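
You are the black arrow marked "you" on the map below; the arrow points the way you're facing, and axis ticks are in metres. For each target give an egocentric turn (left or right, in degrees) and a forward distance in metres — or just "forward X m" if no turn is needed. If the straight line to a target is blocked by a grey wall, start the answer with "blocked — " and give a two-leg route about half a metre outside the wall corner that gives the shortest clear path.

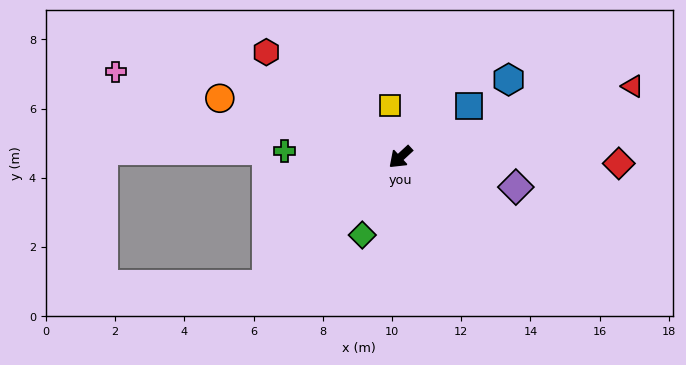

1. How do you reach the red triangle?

turn left 154°, forward 7.0 m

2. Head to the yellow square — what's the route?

turn right 121°, forward 1.5 m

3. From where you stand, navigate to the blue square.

turn left 174°, forward 2.5 m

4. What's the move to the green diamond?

turn left 21°, forward 2.5 m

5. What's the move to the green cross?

turn right 46°, forward 3.4 m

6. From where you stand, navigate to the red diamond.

turn left 136°, forward 6.3 m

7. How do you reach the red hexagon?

turn right 81°, forward 4.9 m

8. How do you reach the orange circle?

turn right 61°, forward 5.5 m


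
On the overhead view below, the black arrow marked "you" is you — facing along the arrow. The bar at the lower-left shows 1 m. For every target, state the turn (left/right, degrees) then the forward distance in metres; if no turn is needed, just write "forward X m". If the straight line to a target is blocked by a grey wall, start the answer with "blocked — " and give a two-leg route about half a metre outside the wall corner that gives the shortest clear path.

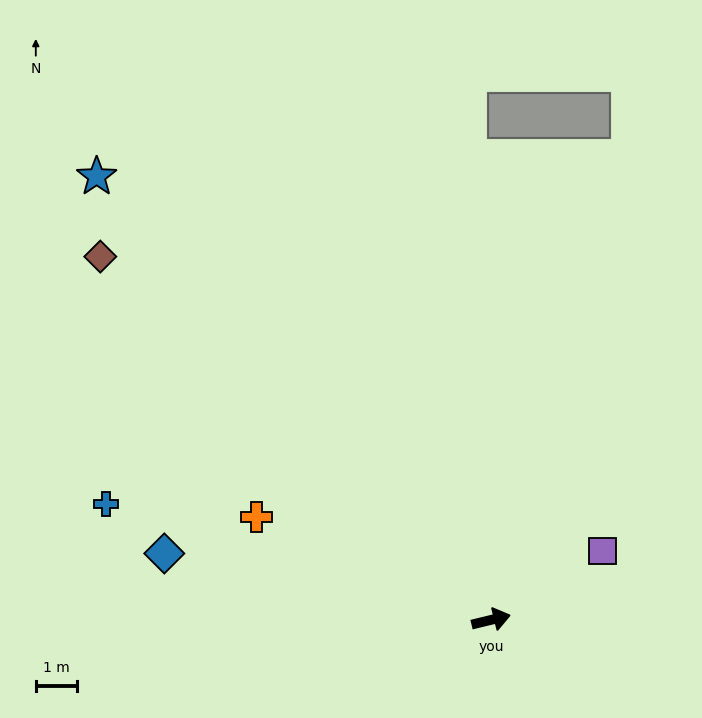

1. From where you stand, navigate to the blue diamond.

turn left 155°, forward 8.1 m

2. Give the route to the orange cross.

turn left 143°, forward 6.2 m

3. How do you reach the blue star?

turn left 118°, forward 14.4 m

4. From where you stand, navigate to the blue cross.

turn left 150°, forward 9.7 m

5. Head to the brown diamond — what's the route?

turn left 123°, forward 12.9 m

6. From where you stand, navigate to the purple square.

turn left 18°, forward 3.2 m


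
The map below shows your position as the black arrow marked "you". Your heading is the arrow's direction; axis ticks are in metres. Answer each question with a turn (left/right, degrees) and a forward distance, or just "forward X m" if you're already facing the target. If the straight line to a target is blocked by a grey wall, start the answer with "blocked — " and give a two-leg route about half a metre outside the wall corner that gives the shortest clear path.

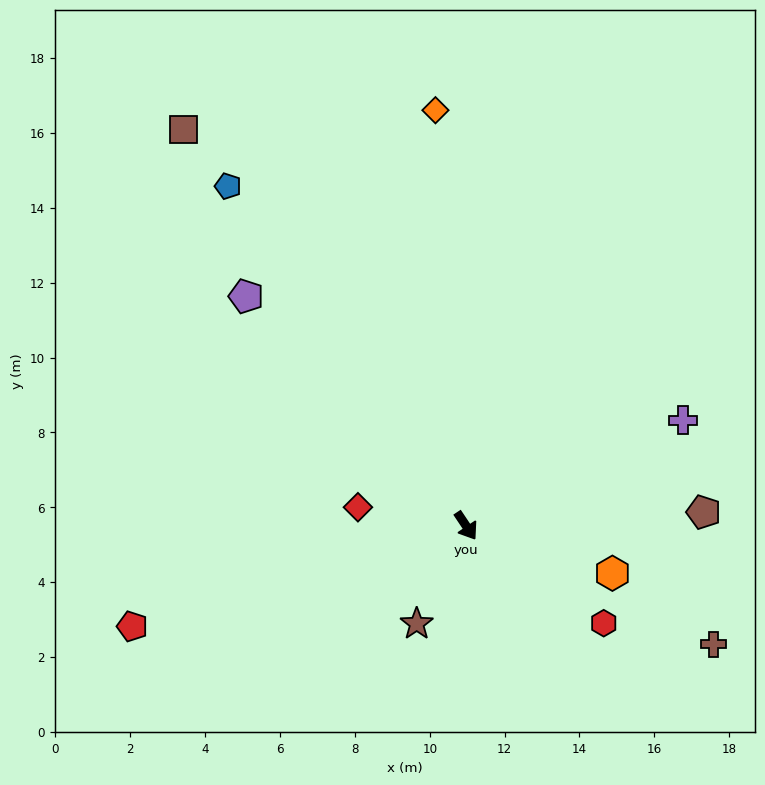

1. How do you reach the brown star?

turn right 60°, forward 2.9 m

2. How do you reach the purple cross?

turn left 82°, forward 6.4 m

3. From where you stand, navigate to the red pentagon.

turn right 107°, forward 9.3 m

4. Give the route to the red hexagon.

turn left 21°, forward 4.5 m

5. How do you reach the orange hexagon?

turn left 38°, forward 4.1 m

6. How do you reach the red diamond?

turn right 133°, forward 2.9 m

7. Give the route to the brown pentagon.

turn left 60°, forward 6.4 m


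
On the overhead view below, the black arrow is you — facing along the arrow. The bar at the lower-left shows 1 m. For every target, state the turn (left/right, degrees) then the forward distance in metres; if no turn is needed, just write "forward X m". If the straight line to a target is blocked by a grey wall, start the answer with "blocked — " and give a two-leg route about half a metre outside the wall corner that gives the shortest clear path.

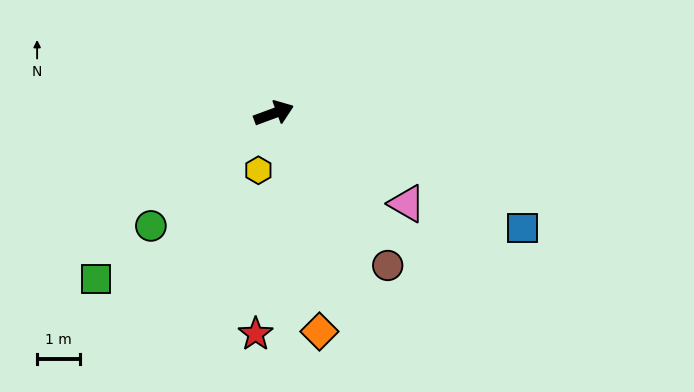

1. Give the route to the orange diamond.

turn right 98°, forward 5.1 m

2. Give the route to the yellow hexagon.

turn right 125°, forward 1.4 m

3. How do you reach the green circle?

turn right 158°, forward 3.8 m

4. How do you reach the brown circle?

turn right 73°, forward 4.4 m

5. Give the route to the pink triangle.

turn right 54°, forward 3.7 m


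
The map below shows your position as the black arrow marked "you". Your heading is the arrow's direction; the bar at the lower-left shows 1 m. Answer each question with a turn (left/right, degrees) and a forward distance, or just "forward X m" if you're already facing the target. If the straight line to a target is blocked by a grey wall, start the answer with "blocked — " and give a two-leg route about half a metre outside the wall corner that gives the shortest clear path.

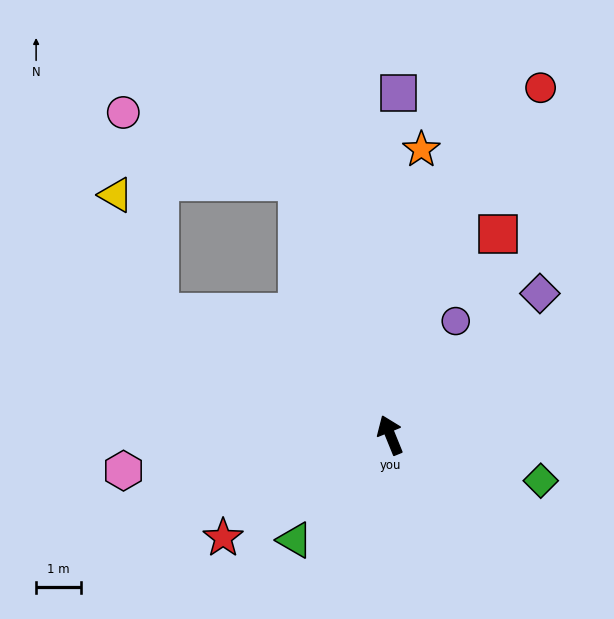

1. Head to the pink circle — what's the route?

blocked — forward 6.0 m, then turn left 46°, forward 4.2 m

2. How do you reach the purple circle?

turn right 52°, forward 2.9 m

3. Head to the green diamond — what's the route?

turn right 129°, forward 3.5 m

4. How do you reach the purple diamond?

turn right 69°, forward 4.6 m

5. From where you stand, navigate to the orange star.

turn right 28°, forward 6.4 m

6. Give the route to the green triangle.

turn left 116°, forward 3.2 m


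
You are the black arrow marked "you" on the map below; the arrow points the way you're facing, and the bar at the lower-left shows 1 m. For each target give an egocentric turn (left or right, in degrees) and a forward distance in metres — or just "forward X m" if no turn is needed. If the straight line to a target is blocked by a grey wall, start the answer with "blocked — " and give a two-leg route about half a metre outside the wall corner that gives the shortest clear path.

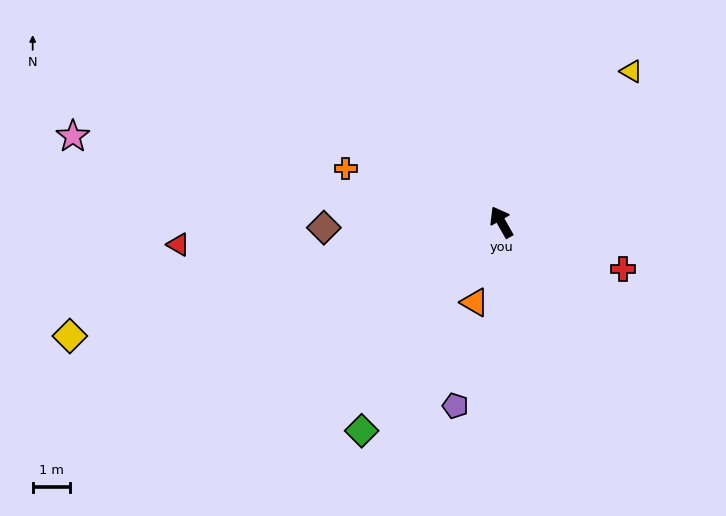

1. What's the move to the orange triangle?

turn left 132°, forward 2.3 m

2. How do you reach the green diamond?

turn left 117°, forward 6.7 m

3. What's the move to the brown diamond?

turn left 62°, forward 4.8 m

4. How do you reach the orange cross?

turn left 41°, forward 4.4 m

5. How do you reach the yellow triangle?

turn right 70°, forward 5.3 m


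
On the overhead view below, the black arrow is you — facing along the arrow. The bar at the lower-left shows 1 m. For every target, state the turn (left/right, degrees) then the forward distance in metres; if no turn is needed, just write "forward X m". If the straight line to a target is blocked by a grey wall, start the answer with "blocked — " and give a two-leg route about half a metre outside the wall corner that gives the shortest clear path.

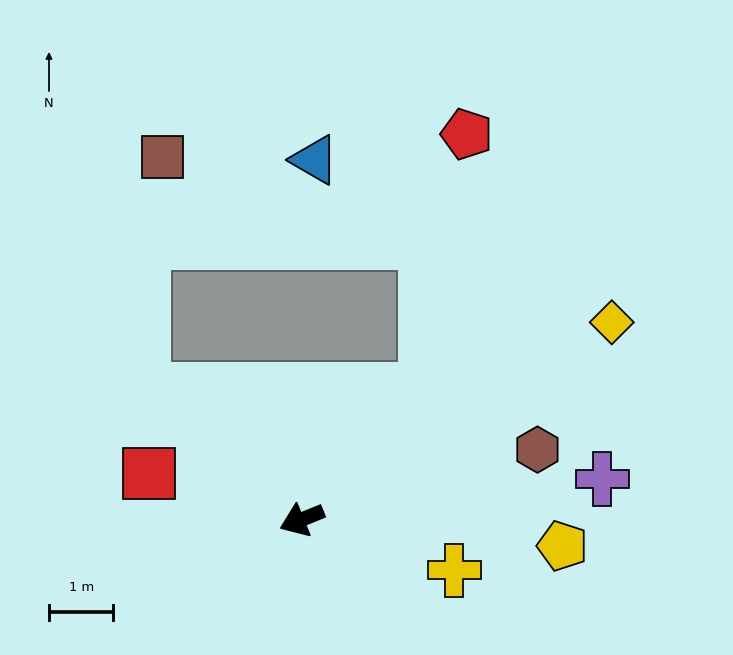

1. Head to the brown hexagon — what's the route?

turn left 174°, forward 3.8 m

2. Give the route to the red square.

turn right 39°, forward 2.5 m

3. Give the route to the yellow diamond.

turn right 170°, forward 5.7 m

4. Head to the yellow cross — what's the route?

turn left 139°, forward 2.5 m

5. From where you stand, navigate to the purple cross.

turn left 166°, forward 4.7 m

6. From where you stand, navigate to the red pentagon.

blocked — turn right 156°, forward 2.8 m, then turn left 35°, forward 4.0 m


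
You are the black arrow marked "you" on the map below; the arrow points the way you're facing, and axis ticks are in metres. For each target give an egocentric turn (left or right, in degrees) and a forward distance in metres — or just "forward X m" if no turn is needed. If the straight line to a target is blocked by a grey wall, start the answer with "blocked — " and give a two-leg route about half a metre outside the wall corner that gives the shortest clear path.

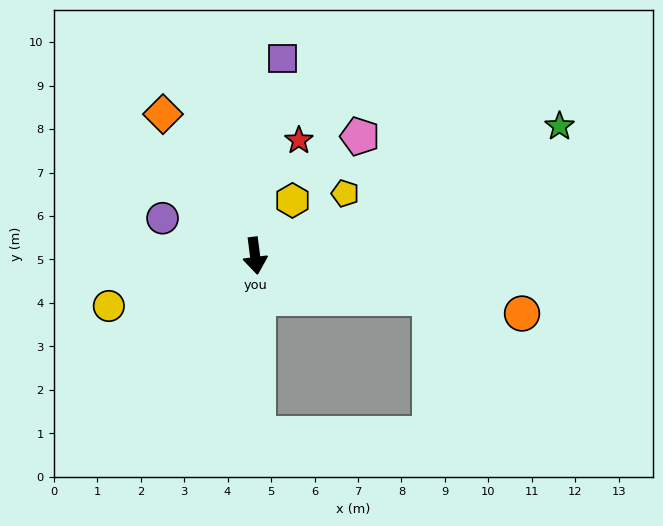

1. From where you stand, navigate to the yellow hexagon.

turn left 139°, forward 1.5 m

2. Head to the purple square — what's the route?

turn left 165°, forward 4.6 m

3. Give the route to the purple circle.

turn right 119°, forward 2.3 m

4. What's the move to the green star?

turn left 106°, forward 7.6 m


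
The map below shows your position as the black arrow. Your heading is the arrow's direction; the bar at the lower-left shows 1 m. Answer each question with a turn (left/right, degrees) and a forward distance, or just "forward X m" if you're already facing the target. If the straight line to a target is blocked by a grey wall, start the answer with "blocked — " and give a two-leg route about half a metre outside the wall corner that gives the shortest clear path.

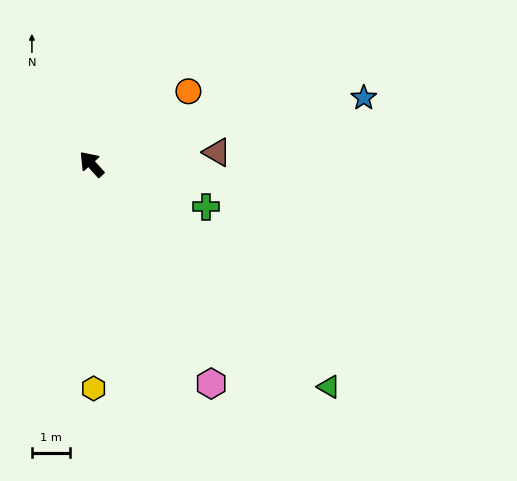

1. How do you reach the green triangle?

turn right 175°, forward 8.6 m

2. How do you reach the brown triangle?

turn right 127°, forward 3.3 m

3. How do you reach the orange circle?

turn right 95°, forward 3.2 m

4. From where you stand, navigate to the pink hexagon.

turn left 167°, forward 6.6 m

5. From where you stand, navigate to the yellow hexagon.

turn left 138°, forward 5.9 m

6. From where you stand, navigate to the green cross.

turn right 153°, forward 3.2 m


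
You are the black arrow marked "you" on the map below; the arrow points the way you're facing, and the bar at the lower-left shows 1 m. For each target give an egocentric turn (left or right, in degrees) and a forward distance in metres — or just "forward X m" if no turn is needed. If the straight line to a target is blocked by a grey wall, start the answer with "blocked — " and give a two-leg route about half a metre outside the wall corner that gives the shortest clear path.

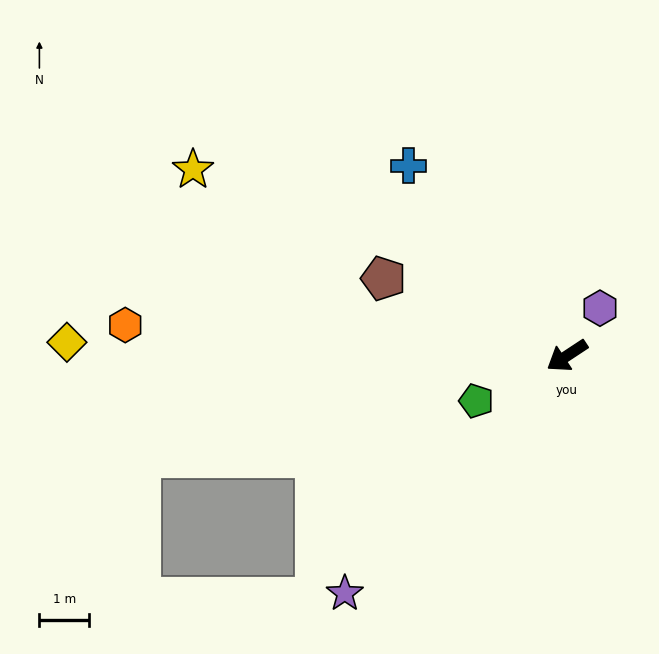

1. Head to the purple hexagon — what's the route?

turn right 158°, forward 1.2 m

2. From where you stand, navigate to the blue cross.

turn right 84°, forward 5.0 m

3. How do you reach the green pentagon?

turn right 7°, forward 2.0 m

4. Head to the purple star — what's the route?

turn left 14°, forward 6.6 m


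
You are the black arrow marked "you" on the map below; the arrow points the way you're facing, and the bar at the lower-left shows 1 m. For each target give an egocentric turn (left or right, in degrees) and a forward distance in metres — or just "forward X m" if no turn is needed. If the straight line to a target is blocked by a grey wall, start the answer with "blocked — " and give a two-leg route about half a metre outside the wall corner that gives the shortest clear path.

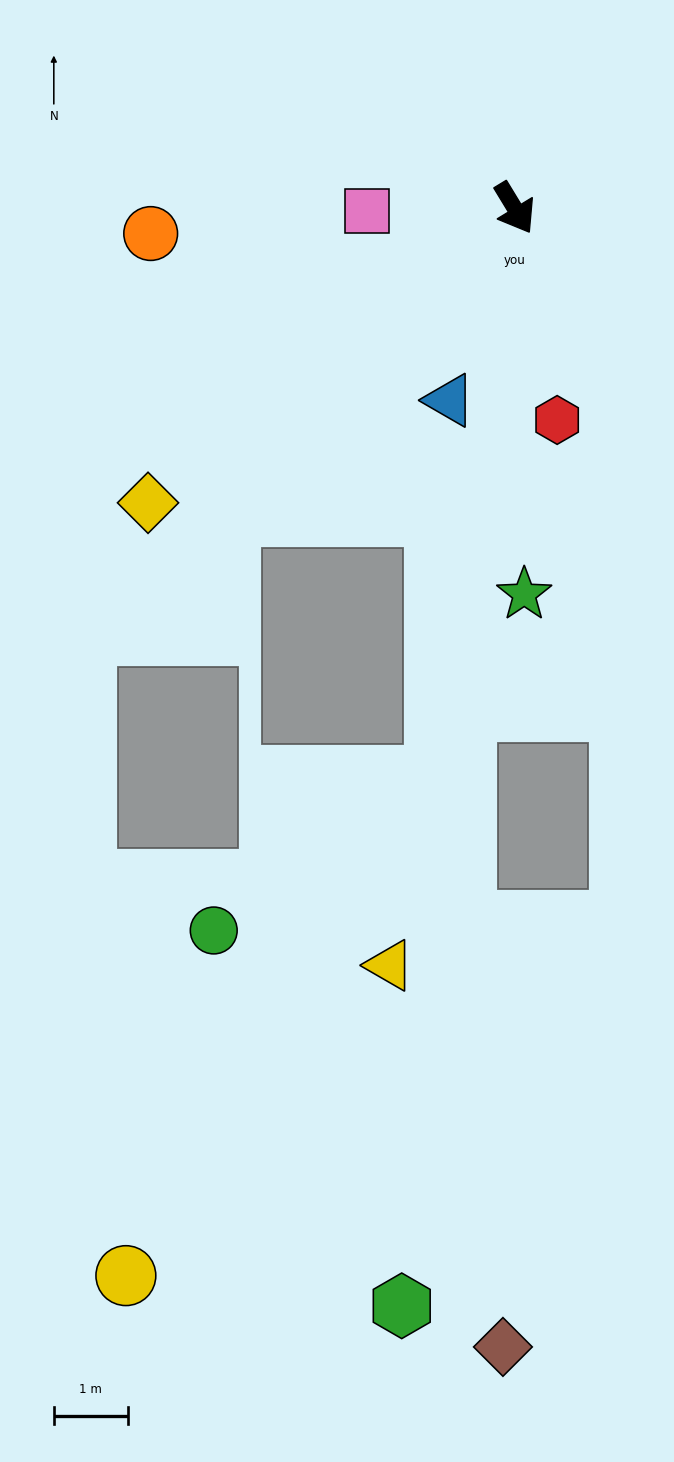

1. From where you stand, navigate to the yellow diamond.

turn right 83°, forward 6.4 m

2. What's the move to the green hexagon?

turn right 37°, forward 15.0 m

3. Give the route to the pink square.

turn right 120°, forward 2.0 m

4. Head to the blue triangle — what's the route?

turn right 50°, forward 2.7 m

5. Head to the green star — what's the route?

turn right 30°, forward 5.2 m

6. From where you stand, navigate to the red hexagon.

turn right 20°, forward 2.9 m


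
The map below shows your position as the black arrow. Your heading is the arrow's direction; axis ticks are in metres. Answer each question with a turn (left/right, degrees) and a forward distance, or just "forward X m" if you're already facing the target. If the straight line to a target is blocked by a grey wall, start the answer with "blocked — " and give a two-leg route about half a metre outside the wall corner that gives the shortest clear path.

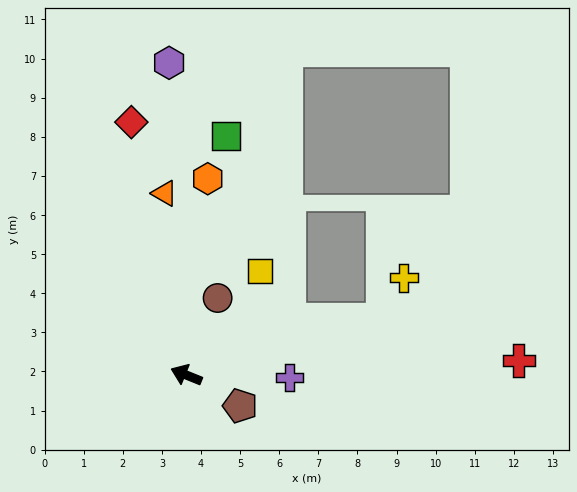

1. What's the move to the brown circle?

turn right 90°, forward 2.1 m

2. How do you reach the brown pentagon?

turn left 172°, forward 1.6 m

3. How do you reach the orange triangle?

turn right 61°, forward 4.7 m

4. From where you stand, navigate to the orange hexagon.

turn right 74°, forward 5.0 m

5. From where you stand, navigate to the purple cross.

turn right 159°, forward 2.6 m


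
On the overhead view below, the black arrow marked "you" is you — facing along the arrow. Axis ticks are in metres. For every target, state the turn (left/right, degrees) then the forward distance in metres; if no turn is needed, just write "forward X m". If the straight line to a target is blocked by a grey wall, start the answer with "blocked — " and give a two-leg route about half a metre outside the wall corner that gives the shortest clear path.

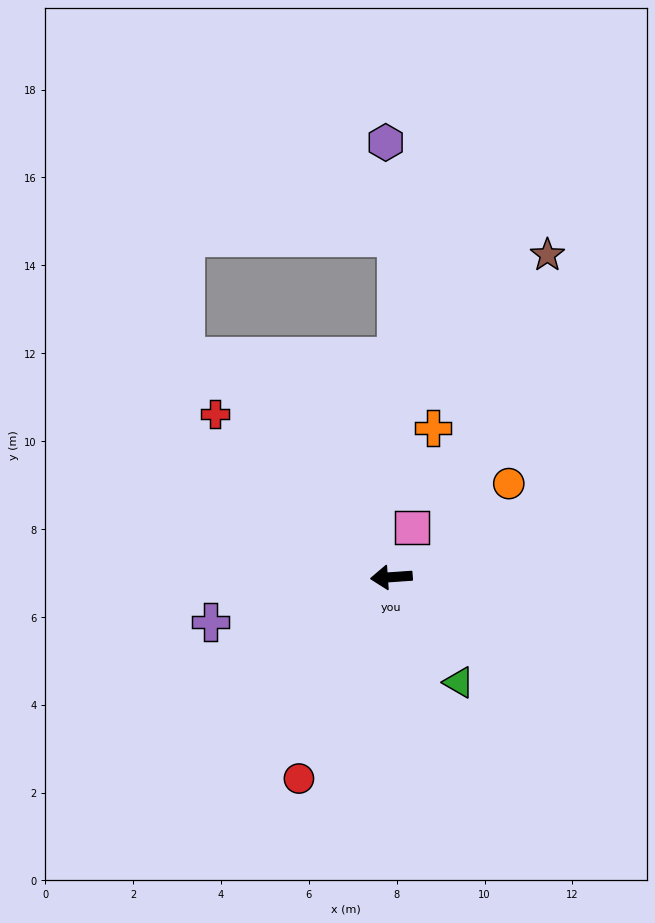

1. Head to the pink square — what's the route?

turn right 117°, forward 1.2 m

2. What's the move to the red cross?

turn right 47°, forward 5.5 m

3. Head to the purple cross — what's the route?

turn left 10°, forward 4.2 m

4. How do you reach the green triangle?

turn left 119°, forward 2.8 m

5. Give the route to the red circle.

turn left 61°, forward 5.0 m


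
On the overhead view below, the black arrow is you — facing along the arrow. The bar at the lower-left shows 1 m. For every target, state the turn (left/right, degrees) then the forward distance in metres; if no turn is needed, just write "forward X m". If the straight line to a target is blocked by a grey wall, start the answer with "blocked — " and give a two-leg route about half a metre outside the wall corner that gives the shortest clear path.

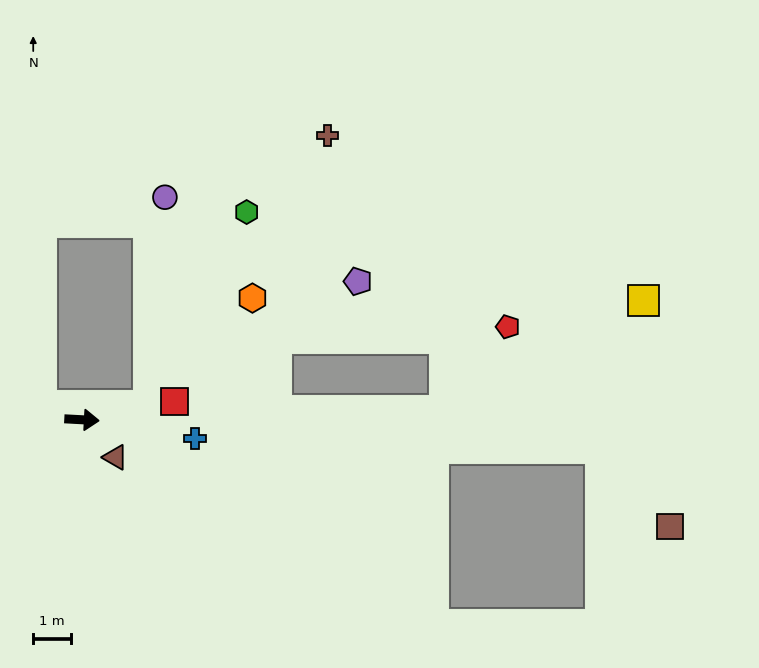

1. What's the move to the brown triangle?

turn right 45°, forward 1.3 m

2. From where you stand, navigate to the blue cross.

turn right 6°, forward 3.0 m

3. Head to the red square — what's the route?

turn left 14°, forward 2.5 m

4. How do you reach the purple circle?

blocked — turn left 15°, forward 1.8 m, then turn left 74°, forward 5.5 m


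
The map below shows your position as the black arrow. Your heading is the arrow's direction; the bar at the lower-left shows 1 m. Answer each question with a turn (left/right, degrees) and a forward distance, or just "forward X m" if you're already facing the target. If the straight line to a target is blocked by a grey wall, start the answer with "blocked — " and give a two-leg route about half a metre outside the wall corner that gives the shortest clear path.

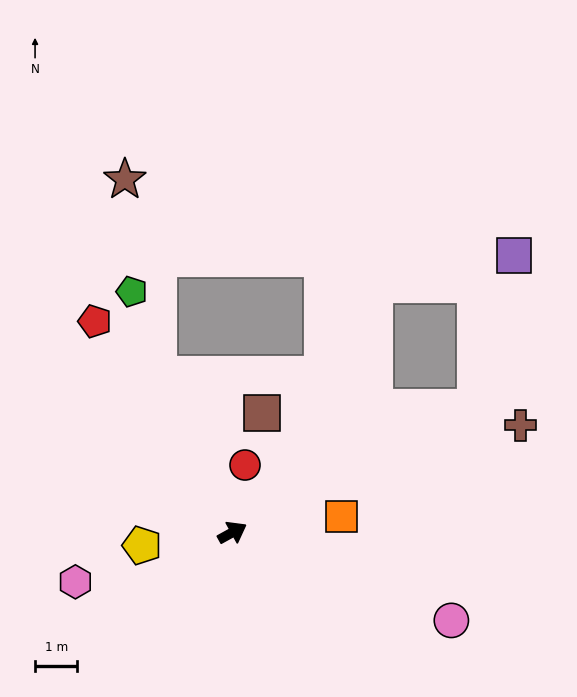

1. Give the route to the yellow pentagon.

turn left 159°, forward 2.2 m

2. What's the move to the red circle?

turn left 50°, forward 1.6 m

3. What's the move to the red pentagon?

turn left 94°, forward 5.9 m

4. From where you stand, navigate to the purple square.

blocked — turn left 31°, forward 6.7 m, then turn right 48°, forward 3.4 m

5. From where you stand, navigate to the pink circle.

turn right 51°, forward 5.6 m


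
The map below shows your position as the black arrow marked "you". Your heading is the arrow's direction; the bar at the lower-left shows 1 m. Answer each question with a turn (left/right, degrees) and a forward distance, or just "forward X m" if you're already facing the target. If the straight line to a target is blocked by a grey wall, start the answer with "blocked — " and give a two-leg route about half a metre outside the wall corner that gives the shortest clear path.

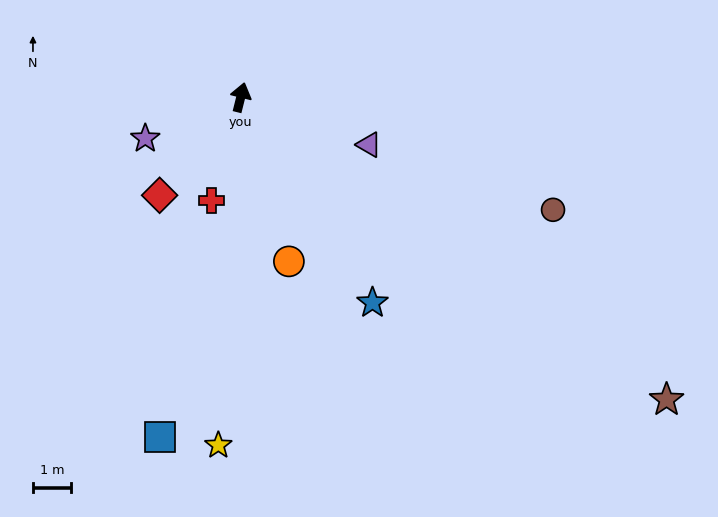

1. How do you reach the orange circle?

turn right 150°, forward 4.5 m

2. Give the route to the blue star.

turn right 133°, forward 6.4 m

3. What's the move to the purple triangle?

turn right 96°, forward 3.6 m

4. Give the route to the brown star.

turn right 111°, forward 13.8 m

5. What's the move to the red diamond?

turn left 154°, forward 3.4 m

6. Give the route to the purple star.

turn left 127°, forward 2.7 m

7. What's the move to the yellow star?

turn right 170°, forward 9.2 m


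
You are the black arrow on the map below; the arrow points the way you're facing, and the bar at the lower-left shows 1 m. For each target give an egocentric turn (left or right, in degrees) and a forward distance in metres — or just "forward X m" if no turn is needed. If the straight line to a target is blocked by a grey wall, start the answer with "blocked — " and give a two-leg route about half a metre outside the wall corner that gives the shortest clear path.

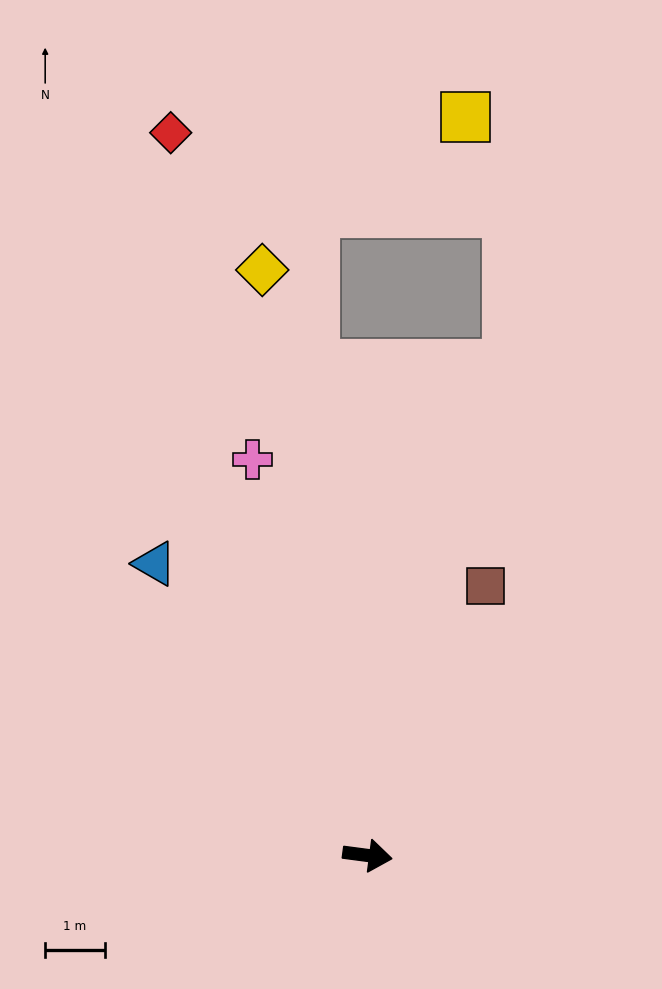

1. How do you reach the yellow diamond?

turn left 108°, forward 10.0 m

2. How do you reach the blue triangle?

turn left 134°, forward 6.1 m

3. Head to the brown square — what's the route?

turn left 74°, forward 5.0 m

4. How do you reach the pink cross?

turn left 114°, forward 6.9 m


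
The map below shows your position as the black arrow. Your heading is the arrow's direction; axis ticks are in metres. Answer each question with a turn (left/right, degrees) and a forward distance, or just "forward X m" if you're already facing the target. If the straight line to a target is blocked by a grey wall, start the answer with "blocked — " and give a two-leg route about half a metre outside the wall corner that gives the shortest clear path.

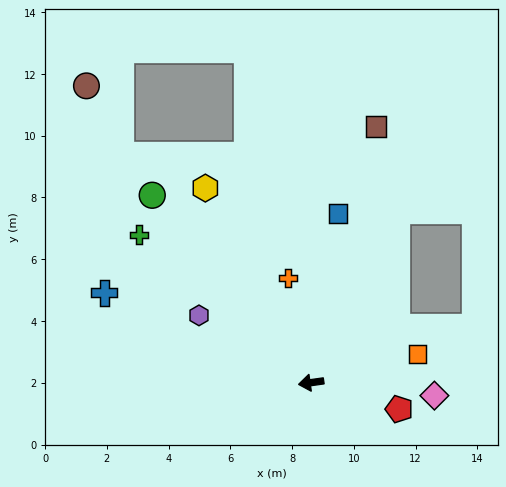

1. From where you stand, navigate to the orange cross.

turn right 86°, forward 3.5 m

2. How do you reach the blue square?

turn right 107°, forward 5.5 m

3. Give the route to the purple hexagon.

turn right 39°, forward 4.2 m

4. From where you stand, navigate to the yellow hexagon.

turn right 69°, forward 7.2 m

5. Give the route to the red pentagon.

turn left 155°, forward 3.0 m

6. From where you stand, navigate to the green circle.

turn right 58°, forward 8.0 m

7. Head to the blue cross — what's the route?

turn right 31°, forward 7.3 m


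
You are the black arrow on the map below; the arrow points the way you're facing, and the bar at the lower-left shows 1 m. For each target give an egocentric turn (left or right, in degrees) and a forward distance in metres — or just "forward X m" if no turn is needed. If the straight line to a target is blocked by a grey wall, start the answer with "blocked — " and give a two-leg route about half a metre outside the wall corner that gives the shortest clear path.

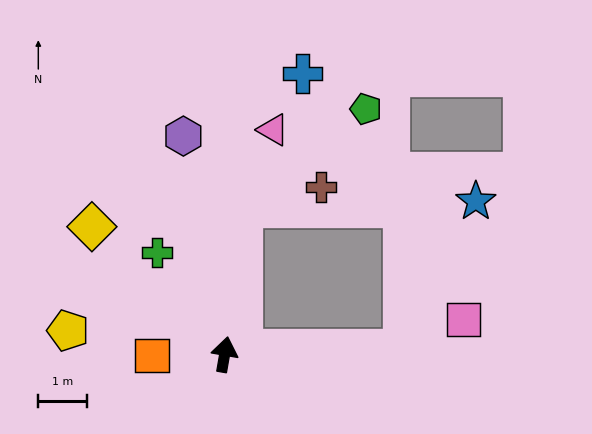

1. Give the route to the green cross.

turn left 44°, forward 2.5 m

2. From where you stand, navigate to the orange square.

turn left 101°, forward 1.5 m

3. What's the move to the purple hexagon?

turn left 21°, forward 4.5 m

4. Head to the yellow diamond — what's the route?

turn left 56°, forward 3.7 m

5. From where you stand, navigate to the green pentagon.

blocked — turn left 3°, forward 3.0 m, then turn right 45°, forward 3.2 m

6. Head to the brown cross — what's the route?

blocked — turn left 3°, forward 3.0 m, then turn right 69°, forward 1.7 m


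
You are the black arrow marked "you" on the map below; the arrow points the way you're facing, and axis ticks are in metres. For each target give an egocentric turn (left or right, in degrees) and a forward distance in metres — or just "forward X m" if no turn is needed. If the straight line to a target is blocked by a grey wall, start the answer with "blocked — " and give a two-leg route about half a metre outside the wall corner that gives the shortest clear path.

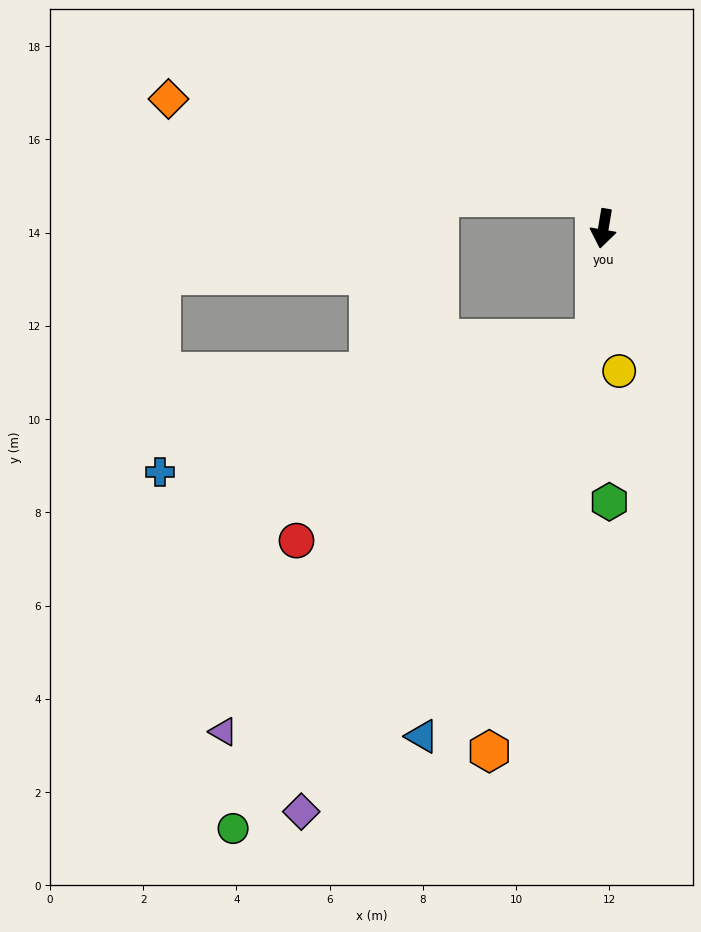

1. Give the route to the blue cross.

blocked — turn left 5°, forward 2.4 m, then turn right 68°, forward 9.8 m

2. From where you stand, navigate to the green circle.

blocked — turn left 5°, forward 2.4 m, then turn right 32°, forward 13.1 m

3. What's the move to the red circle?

blocked — turn left 5°, forward 2.4 m, then turn right 51°, forward 7.7 m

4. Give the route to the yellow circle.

turn left 16°, forward 3.1 m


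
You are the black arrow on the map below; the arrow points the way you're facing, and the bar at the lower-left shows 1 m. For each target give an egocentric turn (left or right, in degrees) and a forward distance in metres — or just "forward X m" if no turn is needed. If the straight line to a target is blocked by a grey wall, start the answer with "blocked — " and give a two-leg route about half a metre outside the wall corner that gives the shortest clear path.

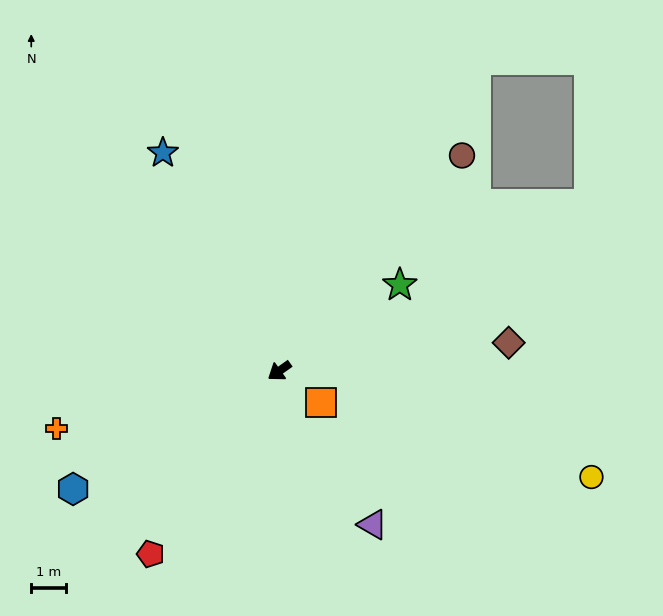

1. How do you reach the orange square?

turn left 108°, forward 1.5 m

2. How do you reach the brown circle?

turn right 166°, forward 8.1 m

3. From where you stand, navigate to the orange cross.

turn right 21°, forward 6.6 m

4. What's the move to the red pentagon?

turn left 20°, forward 6.4 m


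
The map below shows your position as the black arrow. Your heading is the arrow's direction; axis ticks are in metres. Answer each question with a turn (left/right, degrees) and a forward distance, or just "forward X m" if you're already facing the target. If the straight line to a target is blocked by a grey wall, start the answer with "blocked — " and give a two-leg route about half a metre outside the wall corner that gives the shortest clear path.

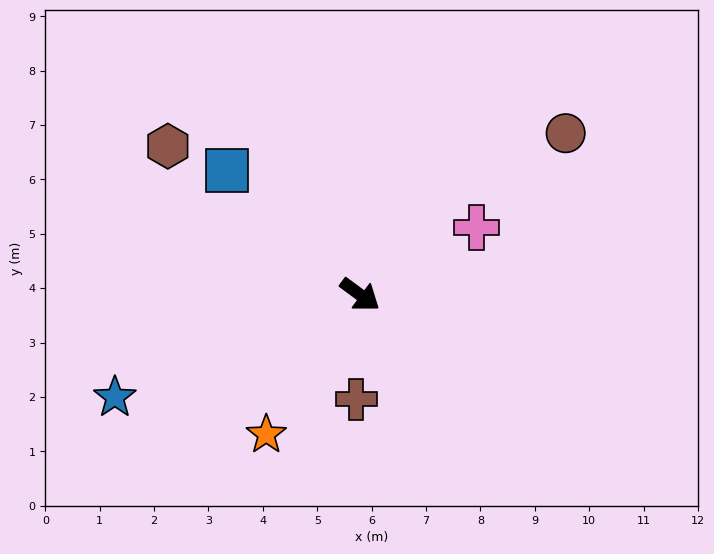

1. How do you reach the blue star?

turn right 121°, forward 4.9 m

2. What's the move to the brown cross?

turn right 56°, forward 1.9 m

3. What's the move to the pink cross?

turn left 66°, forward 2.5 m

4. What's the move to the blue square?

turn left 173°, forward 3.3 m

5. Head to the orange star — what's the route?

turn right 87°, forward 3.1 m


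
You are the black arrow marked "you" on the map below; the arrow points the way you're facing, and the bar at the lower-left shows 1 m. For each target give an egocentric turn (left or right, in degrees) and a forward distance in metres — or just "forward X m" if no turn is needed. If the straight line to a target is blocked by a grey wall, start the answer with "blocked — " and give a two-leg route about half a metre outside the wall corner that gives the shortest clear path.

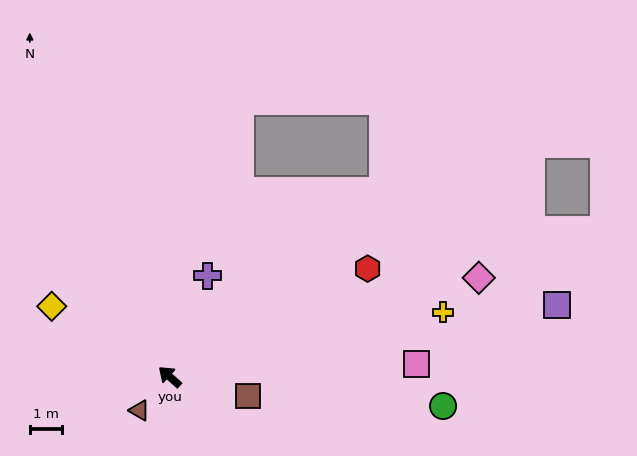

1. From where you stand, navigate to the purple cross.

turn right 69°, forward 3.4 m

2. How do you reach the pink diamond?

turn right 121°, forward 10.2 m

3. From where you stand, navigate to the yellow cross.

turn right 125°, forward 8.8 m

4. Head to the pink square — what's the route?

turn right 135°, forward 7.8 m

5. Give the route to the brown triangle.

turn left 90°, forward 1.4 m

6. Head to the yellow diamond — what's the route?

turn left 11°, forward 4.3 m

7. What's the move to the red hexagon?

turn right 110°, forward 7.1 m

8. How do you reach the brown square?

turn right 152°, forward 2.5 m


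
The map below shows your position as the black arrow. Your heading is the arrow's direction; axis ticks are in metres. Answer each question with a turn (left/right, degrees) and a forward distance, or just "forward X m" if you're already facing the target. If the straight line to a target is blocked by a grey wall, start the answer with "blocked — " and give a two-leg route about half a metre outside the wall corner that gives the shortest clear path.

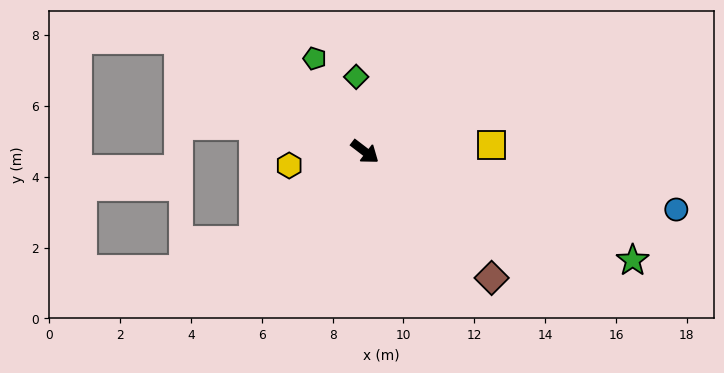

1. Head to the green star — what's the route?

turn left 15°, forward 8.2 m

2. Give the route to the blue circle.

turn left 27°, forward 8.9 m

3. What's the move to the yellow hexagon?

turn right 132°, forward 2.2 m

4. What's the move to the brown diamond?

turn right 7°, forward 5.1 m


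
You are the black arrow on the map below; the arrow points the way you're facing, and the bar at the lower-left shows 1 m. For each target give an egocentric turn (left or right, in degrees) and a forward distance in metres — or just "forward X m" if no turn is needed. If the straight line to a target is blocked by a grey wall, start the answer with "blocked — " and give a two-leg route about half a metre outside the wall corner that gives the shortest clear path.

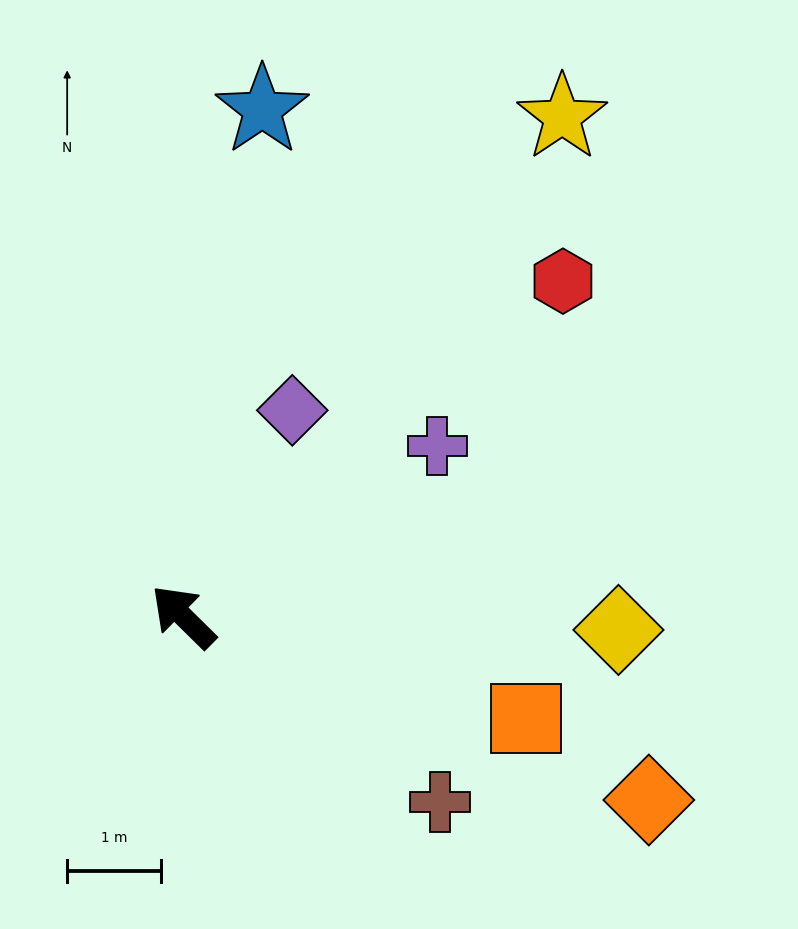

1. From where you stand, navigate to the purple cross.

turn right 102°, forward 3.3 m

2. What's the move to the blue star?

turn right 54°, forward 5.5 m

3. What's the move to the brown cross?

turn right 171°, forward 3.4 m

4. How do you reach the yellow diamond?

turn right 137°, forward 4.6 m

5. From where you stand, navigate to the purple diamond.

turn right 73°, forward 2.5 m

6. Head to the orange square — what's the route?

turn right 152°, forward 3.8 m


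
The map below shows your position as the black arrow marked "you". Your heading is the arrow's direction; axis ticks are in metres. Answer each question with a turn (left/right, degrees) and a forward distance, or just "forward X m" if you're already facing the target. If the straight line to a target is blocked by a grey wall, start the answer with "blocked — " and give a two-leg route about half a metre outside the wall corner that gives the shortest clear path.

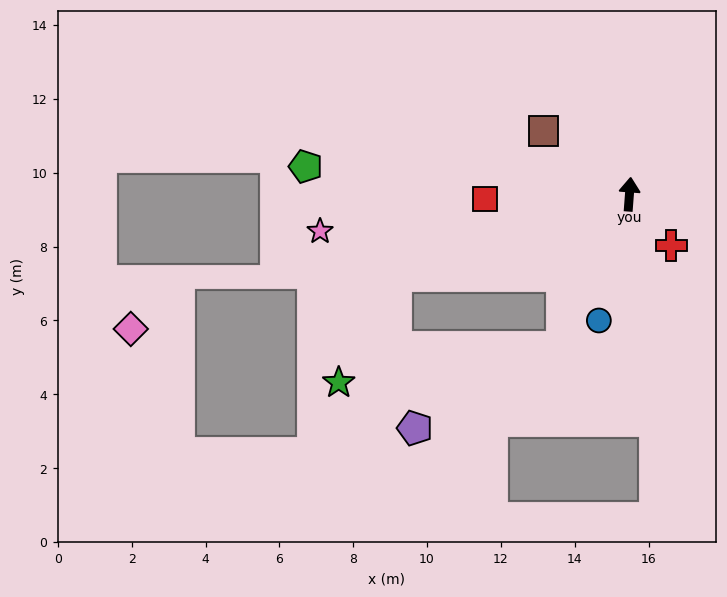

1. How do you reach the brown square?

turn left 58°, forward 2.9 m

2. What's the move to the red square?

turn left 96°, forward 3.9 m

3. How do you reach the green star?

blocked — turn left 114°, forward 6.7 m, then turn left 42°, forward 3.3 m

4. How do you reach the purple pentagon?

blocked — turn left 160°, forward 4.5 m, then turn right 37°, forward 4.5 m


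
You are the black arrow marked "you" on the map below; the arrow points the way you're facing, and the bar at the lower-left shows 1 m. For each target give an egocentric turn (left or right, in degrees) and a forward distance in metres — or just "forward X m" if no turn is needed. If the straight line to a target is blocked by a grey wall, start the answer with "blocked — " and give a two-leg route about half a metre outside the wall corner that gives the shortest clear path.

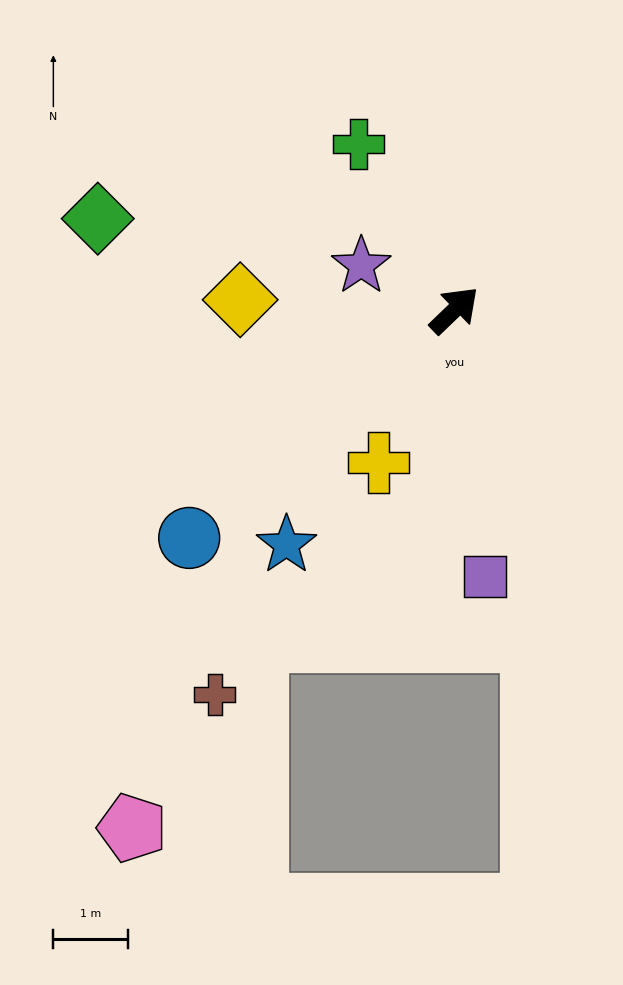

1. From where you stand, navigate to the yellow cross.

turn right 160°, forward 2.3 m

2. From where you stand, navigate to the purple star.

turn left 111°, forward 1.4 m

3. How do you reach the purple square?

turn right 127°, forward 3.6 m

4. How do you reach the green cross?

turn left 76°, forward 2.6 m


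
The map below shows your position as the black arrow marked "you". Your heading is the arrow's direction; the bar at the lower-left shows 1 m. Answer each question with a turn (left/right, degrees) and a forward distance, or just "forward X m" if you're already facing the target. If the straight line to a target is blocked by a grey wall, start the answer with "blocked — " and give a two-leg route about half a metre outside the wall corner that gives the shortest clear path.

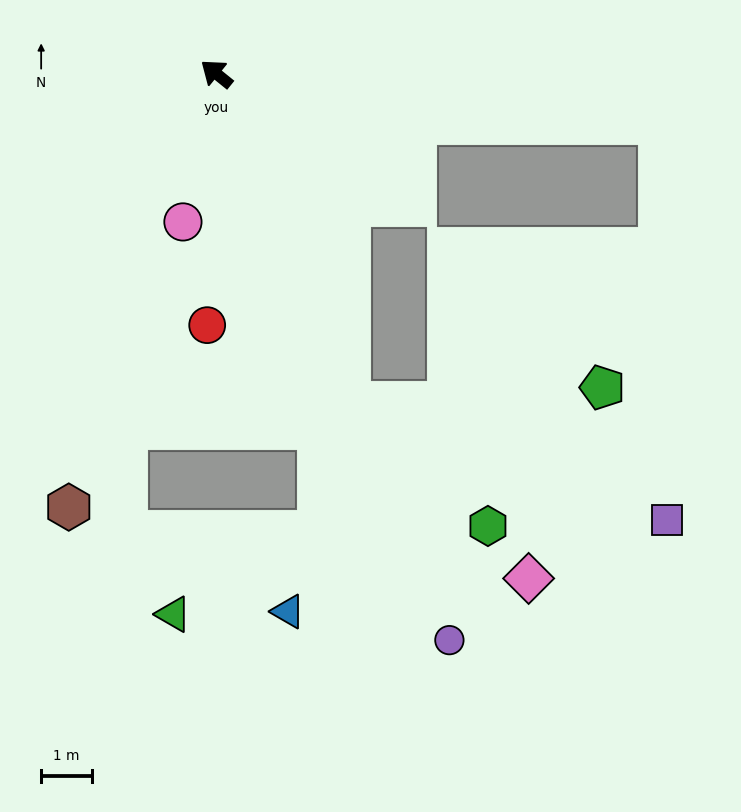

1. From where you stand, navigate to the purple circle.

turn left 151°, forward 12.1 m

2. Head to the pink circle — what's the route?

turn left 116°, forward 3.0 m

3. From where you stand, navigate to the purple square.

blocked — turn left 151°, forward 7.0 m, then turn left 48°, forward 6.7 m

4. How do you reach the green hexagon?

blocked — turn left 151°, forward 7.0 m, then turn left 26°, forward 3.7 m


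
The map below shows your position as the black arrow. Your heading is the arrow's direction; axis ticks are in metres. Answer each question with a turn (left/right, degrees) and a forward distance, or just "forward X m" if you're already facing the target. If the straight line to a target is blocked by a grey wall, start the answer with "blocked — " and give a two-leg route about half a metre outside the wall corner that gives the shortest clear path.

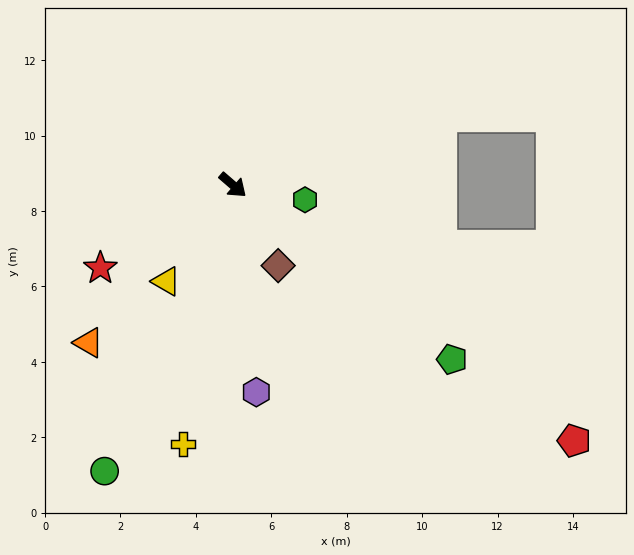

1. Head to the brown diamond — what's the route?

turn right 20°, forward 2.5 m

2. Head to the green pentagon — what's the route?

turn left 2°, forward 7.4 m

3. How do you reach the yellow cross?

turn right 60°, forward 7.0 m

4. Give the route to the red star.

turn right 107°, forward 4.1 m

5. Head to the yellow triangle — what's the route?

turn right 84°, forward 3.1 m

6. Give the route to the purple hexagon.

turn right 43°, forward 5.5 m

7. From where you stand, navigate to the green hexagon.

turn left 29°, forward 2.0 m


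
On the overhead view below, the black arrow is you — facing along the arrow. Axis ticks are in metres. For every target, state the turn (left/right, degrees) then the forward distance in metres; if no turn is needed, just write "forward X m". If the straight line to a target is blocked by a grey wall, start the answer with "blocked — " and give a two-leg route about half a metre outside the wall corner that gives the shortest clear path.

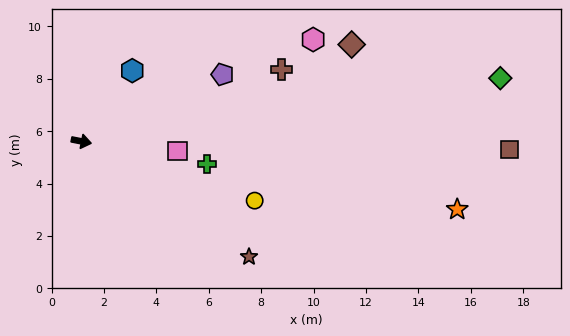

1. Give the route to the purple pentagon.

turn left 36°, forward 6.0 m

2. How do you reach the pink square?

turn left 6°, forward 3.7 m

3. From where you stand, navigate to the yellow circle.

turn right 8°, forward 7.0 m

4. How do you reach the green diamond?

turn left 20°, forward 16.2 m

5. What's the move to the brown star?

turn right 23°, forward 7.8 m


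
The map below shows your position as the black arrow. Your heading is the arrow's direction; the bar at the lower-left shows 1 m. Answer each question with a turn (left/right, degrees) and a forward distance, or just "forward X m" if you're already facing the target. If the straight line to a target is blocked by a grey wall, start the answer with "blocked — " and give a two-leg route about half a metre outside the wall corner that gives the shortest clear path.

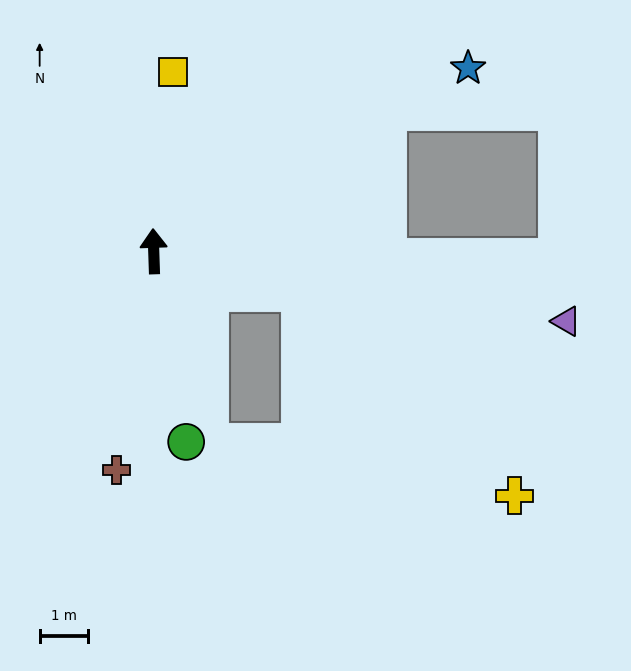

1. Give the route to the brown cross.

turn left 168°, forward 4.6 m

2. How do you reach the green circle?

turn right 172°, forward 4.0 m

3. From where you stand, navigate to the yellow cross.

blocked — turn right 107°, forward 3.2 m, then turn right 29°, forward 6.1 m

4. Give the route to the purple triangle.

turn right 102°, forward 8.7 m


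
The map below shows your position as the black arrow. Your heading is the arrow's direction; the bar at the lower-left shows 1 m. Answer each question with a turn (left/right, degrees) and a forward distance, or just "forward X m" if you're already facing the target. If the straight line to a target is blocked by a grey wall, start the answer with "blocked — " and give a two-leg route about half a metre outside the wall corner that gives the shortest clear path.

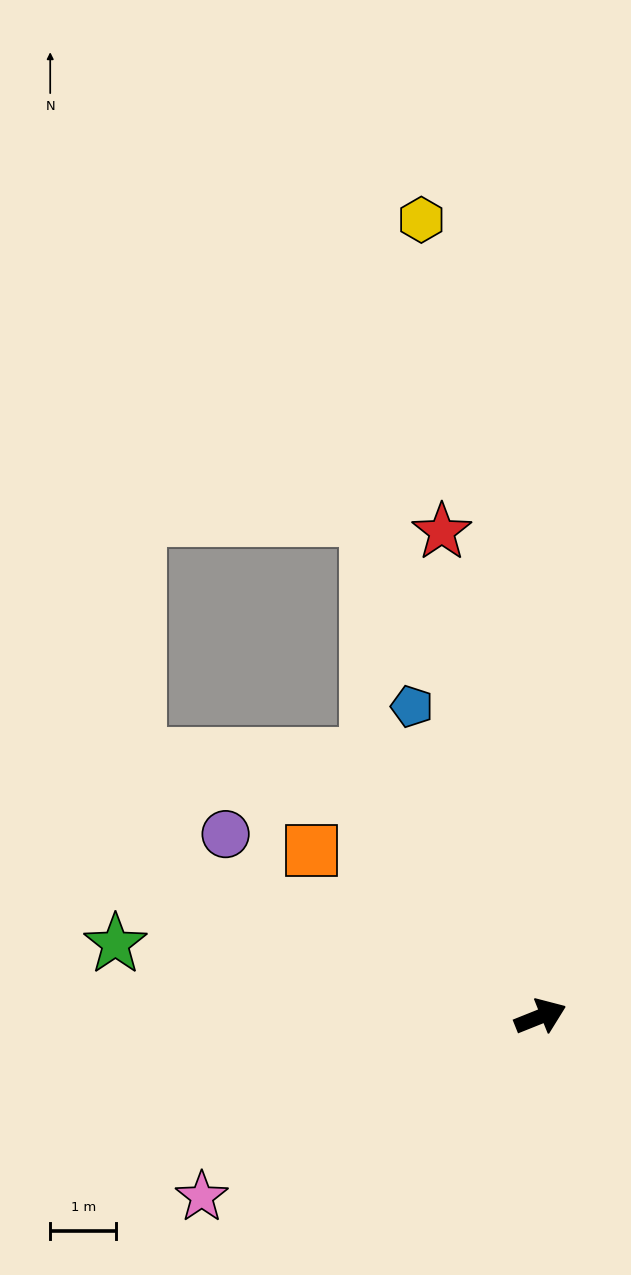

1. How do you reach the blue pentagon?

turn left 91°, forward 5.1 m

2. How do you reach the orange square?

turn left 122°, forward 4.3 m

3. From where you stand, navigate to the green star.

turn left 148°, forward 6.5 m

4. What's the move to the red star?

turn left 80°, forward 7.5 m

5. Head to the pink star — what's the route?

turn right 174°, forward 5.8 m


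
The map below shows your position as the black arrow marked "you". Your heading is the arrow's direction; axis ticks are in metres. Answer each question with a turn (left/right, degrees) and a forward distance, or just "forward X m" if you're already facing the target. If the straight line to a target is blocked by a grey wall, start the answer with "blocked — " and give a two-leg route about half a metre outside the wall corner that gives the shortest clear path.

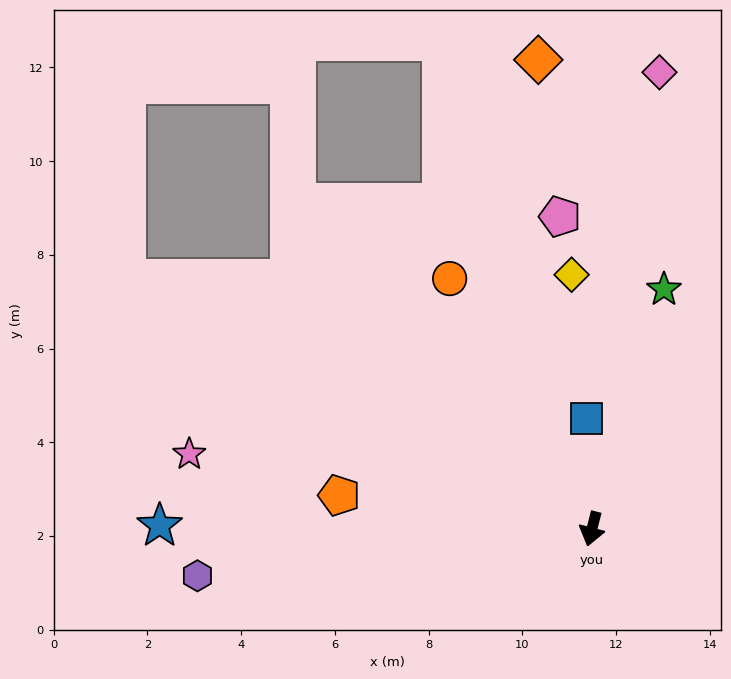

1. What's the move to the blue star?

turn right 76°, forward 9.2 m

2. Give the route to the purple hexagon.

turn right 69°, forward 8.5 m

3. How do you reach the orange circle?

turn right 136°, forward 6.1 m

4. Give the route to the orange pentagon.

turn right 83°, forward 5.4 m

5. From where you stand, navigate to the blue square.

turn right 163°, forward 2.4 m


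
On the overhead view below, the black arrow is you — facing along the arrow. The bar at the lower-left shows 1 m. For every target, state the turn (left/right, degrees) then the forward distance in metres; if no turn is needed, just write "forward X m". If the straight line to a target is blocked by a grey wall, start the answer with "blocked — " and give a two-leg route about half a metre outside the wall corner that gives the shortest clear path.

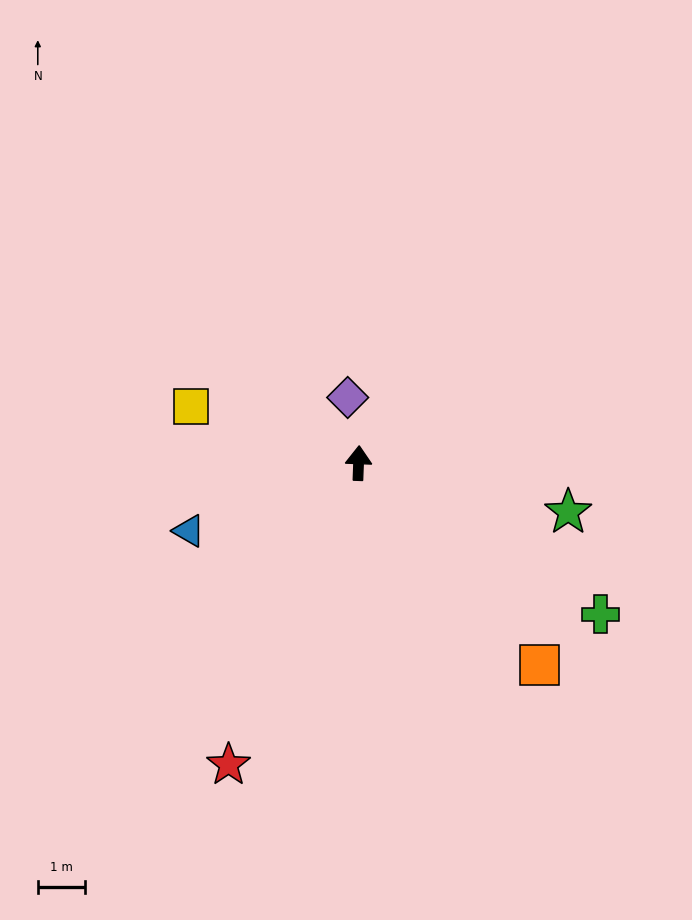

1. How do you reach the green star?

turn right 101°, forward 4.6 m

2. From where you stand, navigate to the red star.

turn left 159°, forward 7.0 m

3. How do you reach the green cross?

turn right 120°, forward 6.1 m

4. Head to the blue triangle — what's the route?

turn left 114°, forward 3.9 m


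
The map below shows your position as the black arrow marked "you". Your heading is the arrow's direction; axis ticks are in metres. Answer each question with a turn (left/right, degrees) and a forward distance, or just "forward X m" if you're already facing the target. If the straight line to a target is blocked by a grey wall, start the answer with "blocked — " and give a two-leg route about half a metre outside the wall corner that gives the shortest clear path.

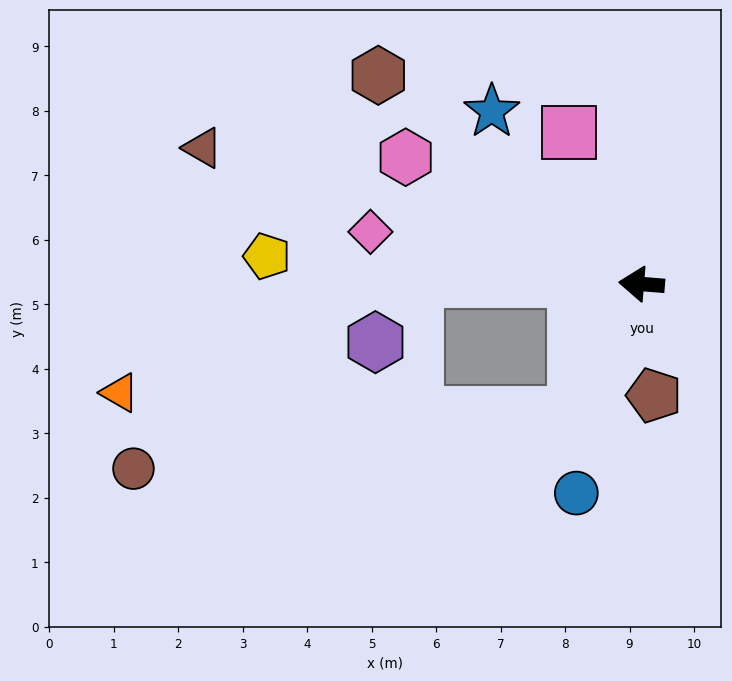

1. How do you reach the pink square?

turn right 60°, forward 2.6 m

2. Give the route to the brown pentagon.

turn left 101°, forward 1.7 m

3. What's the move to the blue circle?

turn left 77°, forward 3.4 m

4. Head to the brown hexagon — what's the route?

turn right 34°, forward 5.2 m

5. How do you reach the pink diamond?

turn right 6°, forward 4.3 m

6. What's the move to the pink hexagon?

turn right 24°, forward 4.2 m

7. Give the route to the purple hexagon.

blocked — turn left 4°, forward 3.5 m, then turn left 57°, forward 1.2 m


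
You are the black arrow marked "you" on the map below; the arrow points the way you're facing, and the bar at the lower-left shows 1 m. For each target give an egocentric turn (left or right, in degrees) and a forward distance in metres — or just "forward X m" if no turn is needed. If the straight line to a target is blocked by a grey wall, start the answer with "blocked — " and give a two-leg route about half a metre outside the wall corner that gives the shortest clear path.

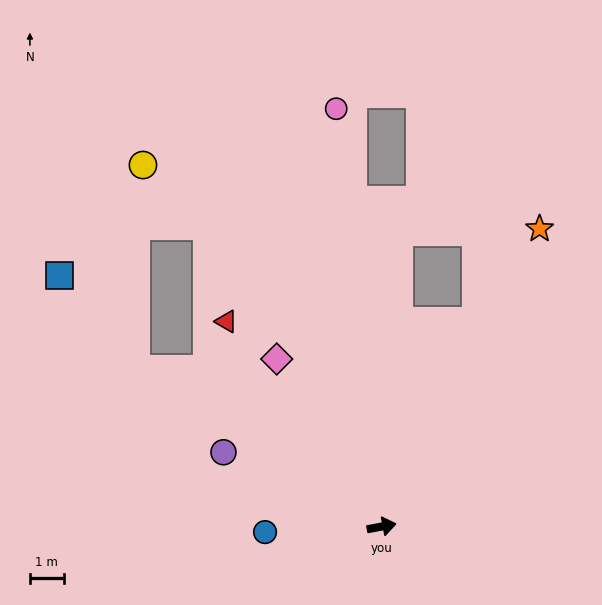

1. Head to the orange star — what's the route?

turn left 51°, forward 9.9 m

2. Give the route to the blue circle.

turn left 172°, forward 3.4 m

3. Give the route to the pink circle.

turn left 86°, forward 12.4 m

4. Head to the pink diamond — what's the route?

turn left 111°, forward 5.8 m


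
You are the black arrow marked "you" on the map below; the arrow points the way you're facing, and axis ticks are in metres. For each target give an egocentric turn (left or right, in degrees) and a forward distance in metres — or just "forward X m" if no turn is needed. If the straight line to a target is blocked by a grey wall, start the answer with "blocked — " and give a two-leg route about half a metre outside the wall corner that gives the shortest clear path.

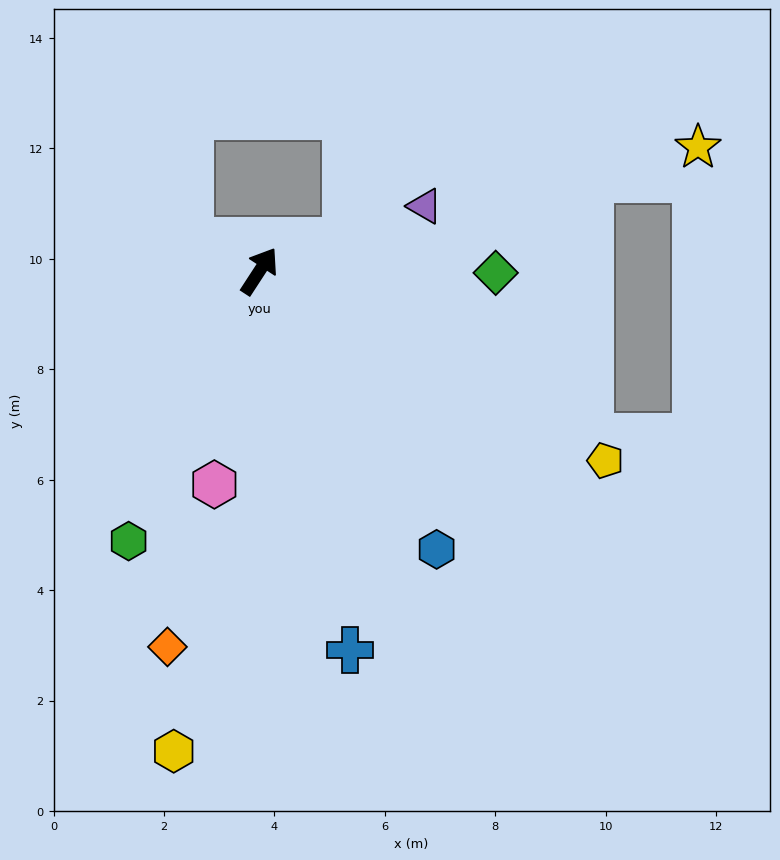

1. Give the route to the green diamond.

turn right 57°, forward 4.3 m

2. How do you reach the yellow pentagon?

turn right 86°, forward 7.1 m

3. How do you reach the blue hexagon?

turn right 114°, forward 6.0 m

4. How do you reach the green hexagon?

turn right 173°, forward 5.4 m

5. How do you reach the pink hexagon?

turn right 159°, forward 3.9 m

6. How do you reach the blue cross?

turn right 133°, forward 7.1 m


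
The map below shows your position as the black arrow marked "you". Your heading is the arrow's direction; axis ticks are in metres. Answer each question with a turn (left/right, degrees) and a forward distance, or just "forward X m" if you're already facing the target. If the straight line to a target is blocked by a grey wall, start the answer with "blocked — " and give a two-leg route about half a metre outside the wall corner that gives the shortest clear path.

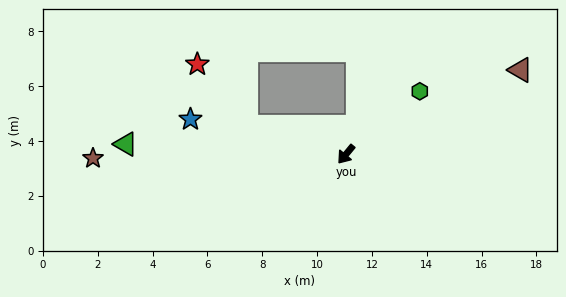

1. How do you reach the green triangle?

turn right 53°, forward 8.0 m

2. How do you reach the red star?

blocked — turn right 66°, forward 3.8 m, then turn right 36°, forward 2.9 m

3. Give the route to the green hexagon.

turn left 170°, forward 3.5 m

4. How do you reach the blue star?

turn right 63°, forward 5.8 m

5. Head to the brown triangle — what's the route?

turn left 155°, forward 7.1 m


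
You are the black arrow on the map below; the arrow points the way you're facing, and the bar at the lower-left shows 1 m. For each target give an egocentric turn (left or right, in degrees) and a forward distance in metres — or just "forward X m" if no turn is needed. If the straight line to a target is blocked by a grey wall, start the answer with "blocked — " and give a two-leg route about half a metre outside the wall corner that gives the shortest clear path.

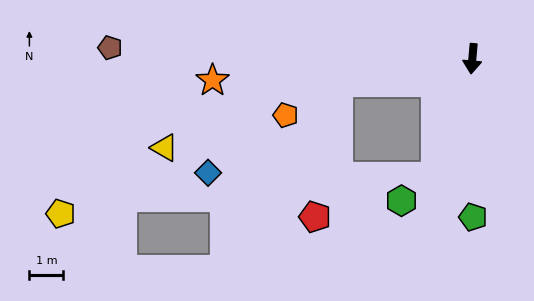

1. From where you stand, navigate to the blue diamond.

blocked — turn right 12°, forward 3.6 m, then turn right 74°, forward 6.7 m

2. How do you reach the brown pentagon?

turn right 87°, forward 10.7 m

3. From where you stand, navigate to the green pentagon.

turn left 5°, forward 4.7 m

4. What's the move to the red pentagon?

blocked — turn right 75°, forward 4.0 m, then turn left 70°, forward 4.0 m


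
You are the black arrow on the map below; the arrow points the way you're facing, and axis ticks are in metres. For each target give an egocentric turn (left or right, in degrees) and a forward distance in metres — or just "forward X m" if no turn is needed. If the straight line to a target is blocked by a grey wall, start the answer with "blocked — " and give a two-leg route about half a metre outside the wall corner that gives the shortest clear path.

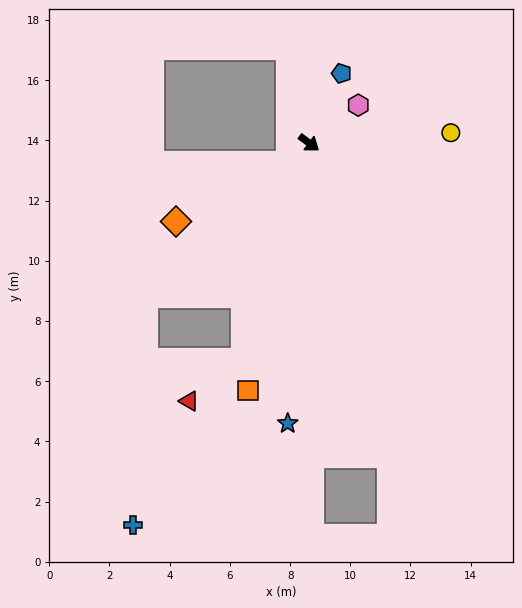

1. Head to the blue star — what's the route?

turn right 58°, forward 9.3 m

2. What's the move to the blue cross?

blocked — turn right 70°, forward 7.5 m, then turn right 17°, forward 6.6 m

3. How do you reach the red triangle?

blocked — turn right 70°, forward 7.5 m, then turn right 36°, forward 2.3 m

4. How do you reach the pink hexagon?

turn left 74°, forward 2.1 m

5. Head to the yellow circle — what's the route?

turn left 41°, forward 4.7 m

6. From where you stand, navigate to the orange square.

turn right 67°, forward 8.5 m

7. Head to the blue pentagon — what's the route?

turn left 102°, forward 2.6 m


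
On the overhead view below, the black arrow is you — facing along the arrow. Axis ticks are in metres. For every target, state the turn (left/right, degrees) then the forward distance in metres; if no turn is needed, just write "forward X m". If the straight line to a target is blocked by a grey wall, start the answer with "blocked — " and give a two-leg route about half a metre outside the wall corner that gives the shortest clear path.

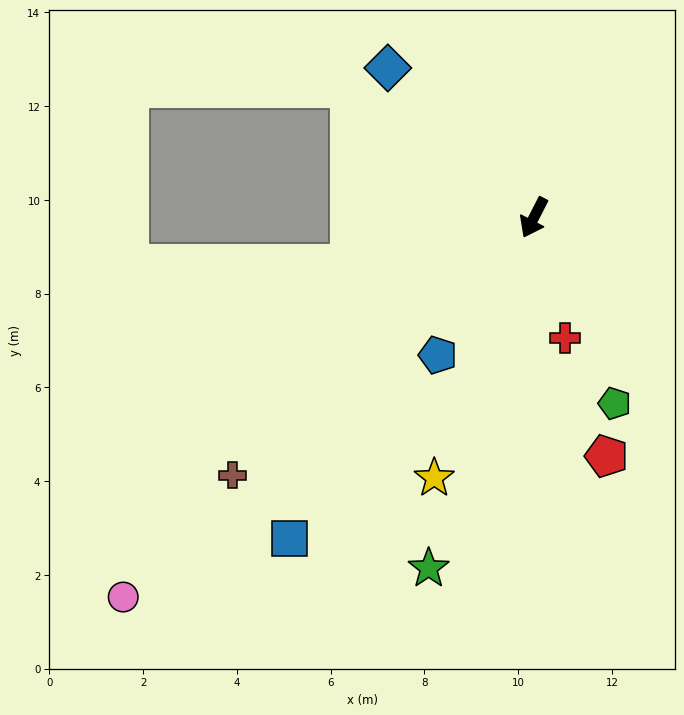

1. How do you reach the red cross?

turn left 42°, forward 2.7 m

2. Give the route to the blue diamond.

turn right 109°, forward 4.5 m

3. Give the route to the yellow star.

turn left 6°, forward 5.9 m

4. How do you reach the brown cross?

turn right 22°, forward 8.5 m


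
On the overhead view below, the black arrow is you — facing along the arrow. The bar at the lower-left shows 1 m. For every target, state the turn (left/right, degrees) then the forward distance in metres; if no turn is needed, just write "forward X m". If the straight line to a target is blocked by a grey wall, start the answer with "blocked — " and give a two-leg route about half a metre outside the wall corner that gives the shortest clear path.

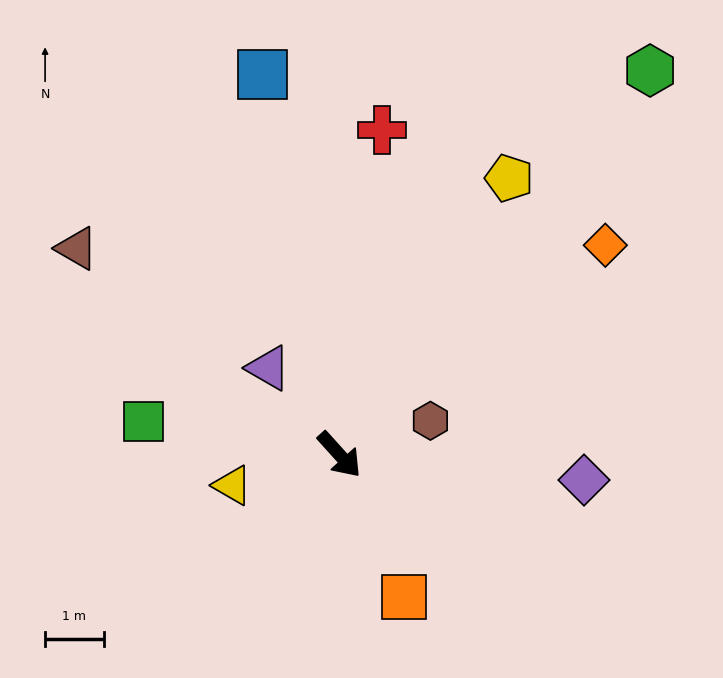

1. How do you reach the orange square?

turn right 18°, forward 2.7 m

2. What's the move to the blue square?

turn left 149°, forward 6.6 m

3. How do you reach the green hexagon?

turn left 99°, forward 8.5 m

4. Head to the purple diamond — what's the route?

turn left 42°, forward 4.2 m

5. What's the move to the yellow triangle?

turn right 116°, forward 1.9 m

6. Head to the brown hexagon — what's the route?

turn left 68°, forward 1.7 m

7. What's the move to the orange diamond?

turn left 86°, forward 5.8 m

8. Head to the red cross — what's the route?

turn left 130°, forward 5.6 m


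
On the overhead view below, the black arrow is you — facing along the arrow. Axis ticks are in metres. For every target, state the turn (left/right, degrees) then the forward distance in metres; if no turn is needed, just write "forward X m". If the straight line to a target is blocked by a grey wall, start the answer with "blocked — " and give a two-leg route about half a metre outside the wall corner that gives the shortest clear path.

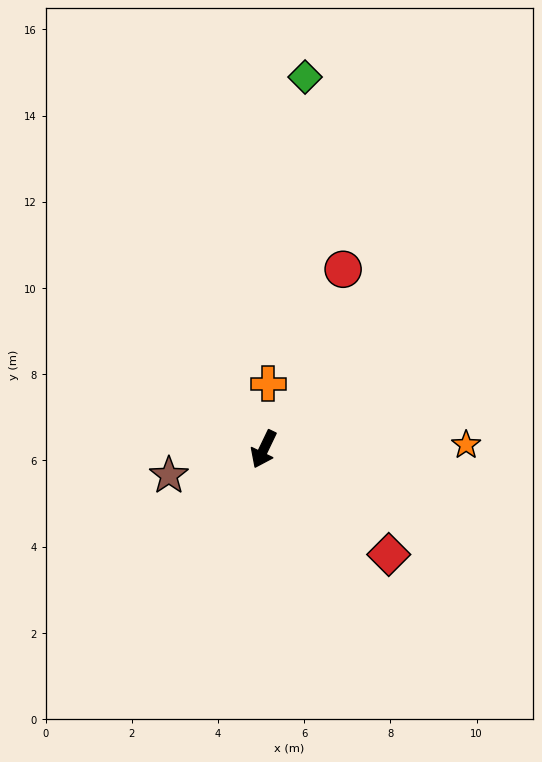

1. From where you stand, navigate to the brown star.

turn right 49°, forward 2.3 m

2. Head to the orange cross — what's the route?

turn right 158°, forward 1.5 m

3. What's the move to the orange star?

turn left 117°, forward 4.7 m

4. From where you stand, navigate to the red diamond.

turn left 76°, forward 3.8 m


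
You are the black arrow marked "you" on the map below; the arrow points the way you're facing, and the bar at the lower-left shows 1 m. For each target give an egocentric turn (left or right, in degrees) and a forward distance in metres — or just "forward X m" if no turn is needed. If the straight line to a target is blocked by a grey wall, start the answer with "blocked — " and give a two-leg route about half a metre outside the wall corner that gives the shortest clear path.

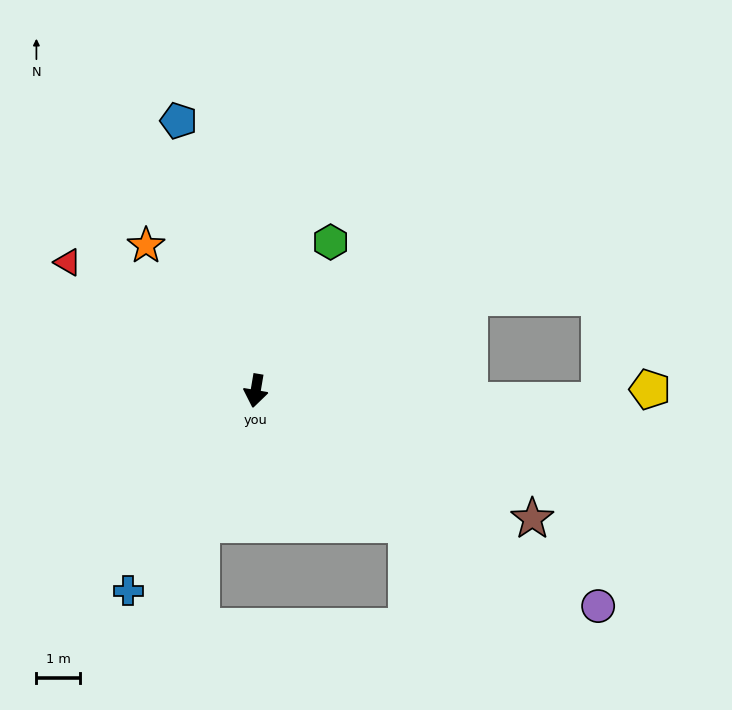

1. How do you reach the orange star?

turn right 133°, forward 4.2 m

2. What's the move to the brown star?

turn left 75°, forward 7.0 m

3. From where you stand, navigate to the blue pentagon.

turn right 154°, forward 6.4 m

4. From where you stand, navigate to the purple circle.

turn left 67°, forward 9.3 m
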